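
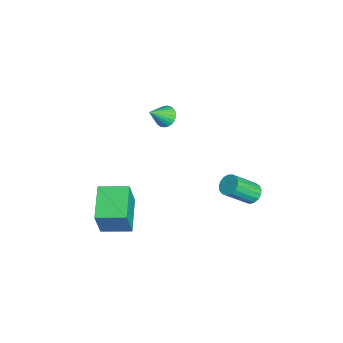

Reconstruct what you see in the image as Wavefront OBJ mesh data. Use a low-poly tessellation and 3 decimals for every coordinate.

v -0.223 -0.526 -0.521
v 0.288 -0.429 -0.73
v 0.243 -1.254 0.281
v 0.273 -0.272 -0.579
v 0.183 -0.153 -0.419
v 0.031 -0.092 -0.275
v -0.16 -0.096 -0.168
v -0.36 -0.166 -0.115
v -0.539 -0.29 -0.124
v -0.67 -0.45 -0.194
v -0.733 -0.622 -0.313
v -0.719 -0.779 -0.464
v -0.628 -0.898 -0.624
v -0.476 -0.96 -0.768
v -0.285 -0.955 -0.875
v -0.085 -0.886 -0.928
v 0.094 -0.761 -0.919
v 0.225 -0.601 -0.849
v 2.882 2.945 -3.137
v 3.327 2.823 -3.397
v 3.664 1.772 -2.322
v 3.218 1.895 -2.063
v 3.398 3.007 -3.238
v 3.735 1.957 -2.164
v 3.351 3.178 -3.057
v 3.688 2.127 -1.982
v 3.196 3.295 -2.893
v 3.533 2.245 -1.819
v 2.969 3.333 -2.786
v 3.306 2.282 -1.712
v 2.723 3.281 -2.759
v 3.059 2.23 -1.685
v 2.512 3.153 -2.819
v 2.849 2.102 -1.744
v 2.386 2.977 -2.951
v 2.723 1.926 -1.877
v 2.374 2.794 -3.127
v 2.711 1.743 -2.052
v 2.478 2.645 -3.304
v 2.815 1.595 -2.23
v 2.674 2.566 -3.444
v 3.011 1.515 -2.369
v 2.918 2.573 -3.513
v 3.255 1.522 -2.438
v 3.154 2.666 -3.496
v 3.491 1.615 -2.421
v 2.552 -3.357 -3.516
v 3.01 -3.591 -2.012
v 2.763 -2.031 -3.374
v 3.221 -2.266 -1.87
v 4.139 -3.554 -4.03
v 4.597 -3.789 -2.526
v 4.35 -2.229 -3.888
v 4.808 -2.463 -2.384
f 2 1 4
f 2 4 3
f 4 1 5
f 4 5 3
f 5 1 6
f 5 6 3
f 6 1 7
f 6 7 3
f 7 1 8
f 7 8 3
f 8 1 9
f 8 9 3
f 9 1 10
f 9 10 3
f 10 1 11
f 10 11 3
f 11 1 12
f 11 12 3
f 12 1 13
f 12 13 3
f 13 1 14
f 13 14 3
f 14 1 15
f 14 15 3
f 15 1 16
f 15 16 3
f 16 1 17
f 16 17 3
f 17 1 18
f 17 18 3
f 18 1 2
f 18 2 3
f 20 19 23
f 20 23 21
f 21 23 24
f 21 24 22
f 23 19 25
f 23 25 24
f 24 25 26
f 24 26 22
f 25 19 27
f 25 27 26
f 26 27 28
f 26 28 22
f 27 19 29
f 27 29 28
f 28 29 30
f 28 30 22
f 29 19 31
f 29 31 30
f 30 31 32
f 30 32 22
f 31 19 33
f 31 33 32
f 32 33 34
f 32 34 22
f 33 19 35
f 33 35 34
f 34 35 36
f 34 36 22
f 35 19 37
f 35 37 36
f 36 37 38
f 36 38 22
f 37 19 39
f 37 39 38
f 38 39 40
f 38 40 22
f 39 19 41
f 39 41 40
f 40 41 42
f 40 42 22
f 41 19 43
f 41 43 42
f 42 43 44
f 42 44 22
f 43 19 45
f 43 45 44
f 44 45 46
f 44 46 22
f 45 19 20
f 45 20 46
f 46 20 21
f 46 21 22
f 48 50 47
f 51 48 47
f 47 50 49
f 49 51 47
f 48 54 50
f 52 48 51
f 52 54 48
f 50 54 49
f 53 51 49
f 49 54 53
f 53 52 51
f 54 52 53



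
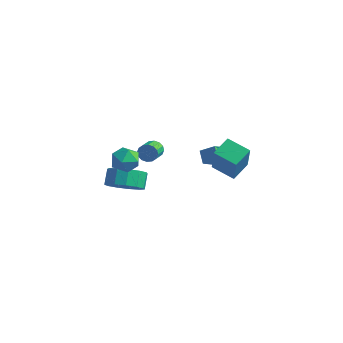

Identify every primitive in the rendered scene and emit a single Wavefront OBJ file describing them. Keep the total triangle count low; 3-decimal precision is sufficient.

v 1.919 0.704 0.294
v 2.78 -0.131 2.127
v 1.872 1.814 0.822
v 2.733 0.979 2.655
v 3.187 0.981 -0.175
v 4.048 0.146 1.658
v 3.14 2.091 0.353
v 4.001 1.256 2.186
v -3.209 1.74 -1.056
v -3.013 1.991 -0.56
v -2.575 1.072 -0.267
v -2.771 0.82 -0.764
v -3.29 1.882 -0.49
v -2.851 0.962 -0.197
v -3.544 1.735 -0.571
v -3.106 0.815 -0.278
v -3.709 1.589 -0.782
v -3.271 0.669 -0.49
v -3.74 1.483 -1.067
v -3.302 0.564 -0.775
v -3.629 1.446 -1.349
v -3.191 0.527 -1.057
v -3.405 1.488 -1.553
v -2.967 0.569 -1.26
v -3.129 1.598 -1.623
v -2.69 0.678 -1.33
v -2.874 1.745 -1.542
v -2.436 0.825 -1.249
v -2.709 1.891 -1.33
v -2.271 0.971 -1.038
v -2.678 1.996 -1.045
v -2.24 1.077 -0.753
v -2.789 2.033 -0.763
v -2.351 1.114 -0.471
v 0.351 1.504 0.467
v 1.134 1.79 1.019
v 0.385 2.753 -0.229
v 1.169 3.039 0.322
v 0.891 1.161 -0.122
v 1.675 1.447 0.429
v 0.926 2.41 -0.819
v 1.709 2.696 -0.267
v -3.312 -0.397 -3.078
v -2.601 0.398 -3.347
v -2.957 0.992 -2.531
v -3.668 0.197 -2.262
v -3.122 0.516 -3.661
v -3.478 1.111 -2.845
v -3.703 0.344 -3.79
v -4.06 0.939 -2.974
v -4.16 -0.063 -3.692
v -4.517 0.532 -2.877
v -4.348 -0.576 -3.4
v -4.704 0.018 -2.585
v -4.207 -1.033 -3.005
v -4.563 -0.438 -2.19
v -3.781 -1.287 -2.634
v -4.138 -0.693 -1.818
v -3.207 -1.26 -2.403
v -3.563 -0.665 -1.588
v -2.666 -0.958 -2.386
v -3.022 -0.363 -1.571
v -2.33 -0.478 -2.589
v -2.686 0.116 -1.774
v -2.305 0.027 -2.947
v -2.662 0.622 -2.132
v -2.614 -0.757 -0.251
v -1.964 -0.688 0.358
v -2.436 -2.192 -0.278
v -1.786 -2.123 0.331
v -2.633 -1.954 0.561
v -2.743 -1.067 0.577
v -1.657 -1.813 -0.497
v -1.767 -0.926 -0.481
v -1.372 -1.341 0.206
v -1.976 -1.427 0.86
v -2.424 -1.453 -0.78
v -3.028 -1.539 -0.126
f 2 4 1
f 5 2 1
f 1 4 3
f 3 5 1
f 2 8 4
f 6 2 5
f 6 8 2
f 4 8 3
f 7 5 3
f 3 8 7
f 7 6 5
f 8 6 7
f 10 9 13
f 10 13 11
f 11 13 14
f 11 14 12
f 13 9 15
f 13 15 14
f 14 15 16
f 14 16 12
f 15 9 17
f 15 17 16
f 16 17 18
f 16 18 12
f 17 9 19
f 17 19 18
f 18 19 20
f 18 20 12
f 19 9 21
f 19 21 20
f 20 21 22
f 20 22 12
f 21 9 23
f 21 23 22
f 22 23 24
f 22 24 12
f 23 9 25
f 23 25 24
f 24 25 26
f 24 26 12
f 25 9 27
f 25 27 26
f 26 27 28
f 26 28 12
f 27 9 29
f 27 29 28
f 28 29 30
f 28 30 12
f 29 9 31
f 29 31 30
f 30 31 32
f 30 32 12
f 31 9 33
f 31 33 32
f 32 33 34
f 32 34 12
f 33 9 10
f 33 10 34
f 34 10 11
f 34 11 12
f 36 38 35
f 39 36 35
f 35 38 37
f 37 39 35
f 36 42 38
f 40 36 39
f 40 42 36
f 38 42 37
f 41 39 37
f 37 42 41
f 41 40 39
f 42 40 41
f 44 43 47
f 44 47 45
f 45 47 48
f 45 48 46
f 47 43 49
f 47 49 48
f 48 49 50
f 48 50 46
f 49 43 51
f 49 51 50
f 50 51 52
f 50 52 46
f 51 43 53
f 51 53 52
f 52 53 54
f 52 54 46
f 53 43 55
f 53 55 54
f 54 55 56
f 54 56 46
f 55 43 57
f 55 57 56
f 56 57 58
f 56 58 46
f 57 43 59
f 57 59 58
f 58 59 60
f 58 60 46
f 59 43 61
f 59 61 60
f 60 61 62
f 60 62 46
f 61 43 63
f 61 63 62
f 62 63 64
f 62 64 46
f 63 43 65
f 63 65 64
f 64 65 66
f 64 66 46
f 65 43 44
f 65 44 66
f 66 44 45
f 66 45 46
f 67 78 72
f 67 72 68
f 67 68 74
f 67 74 77
f 67 77 78
f 68 72 76
f 72 78 71
f 78 77 69
f 77 74 73
f 74 68 75
f 70 76 71
f 70 71 69
f 70 69 73
f 70 73 75
f 70 75 76
f 71 76 72
f 69 71 78
f 73 69 77
f 75 73 74
f 76 75 68



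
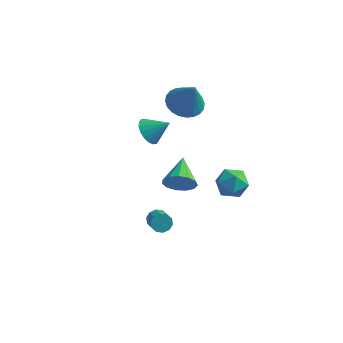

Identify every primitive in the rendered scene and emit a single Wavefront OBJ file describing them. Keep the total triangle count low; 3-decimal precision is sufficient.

v 1.729 -2.404 -2.159
v 2.106 -2.002 -2.016
v 2.648 -2.693 -1.498
v 2.271 -3.096 -1.641
v 1.857 -2.01 -1.767
v 2.399 -2.702 -1.25
v 1.559 -2.17 -1.668
v 2.101 -2.861 -1.15
v 1.326 -2.419 -1.756
v 1.868 -3.11 -1.238
v 1.247 -2.662 -1.998
v 1.789 -3.354 -1.48
v 1.352 -2.807 -2.302
v 1.894 -3.498 -1.784
v 1.601 -2.798 -2.55
v 2.143 -3.49 -2.033
v 1.899 -2.639 -2.65
v 2.441 -3.33 -2.132
v 2.132 -2.39 -2.562
v 2.674 -3.081 -2.044
v 2.211 -2.146 -2.32
v 2.753 -2.838 -1.802
v 3.193 3.897 -3.524
v 3.948 3.758 -2.884
v 3.272 2.342 -3.956
v 4.027 2.203 -3.316
v 3.107 2.381 -2.971
v 3.057 3.342 -2.705
v 4.163 2.758 -4.135
v 4.113 3.719 -3.869
v 4.547 3.054 -3.262
v 3.894 2.821 -2.543
v 3.326 3.279 -4.297
v 2.673 3.046 -3.578
v 0.934 3.027 2.416
v 1.682 2.416 2.003
v 1.626 2.693 4.164
v 1.866 2.782 2
v 1.909 3.185 2.06
v 1.803 3.564 2.174
v 1.565 3.861 2.325
v 1.231 4.031 2.49
v 0.852 4.049 2.644
v 0.485 3.911 2.762
v 0.186 3.638 2.829
v 0.001 3.272 2.832
v -0.041 2.869 2.772
v 0.064 2.49 2.657
v 0.302 2.193 2.506
v 0.637 2.023 2.342
v 1.016 2.005 2.188
v 1.383 2.144 2.069
v -0.578 1.827 0.47
v -0.065 1.894 -0.204
v 0.458 2.153 1.29
v -0.204 2.244 -0.169
v -0.417 2.512 -0.006
v -0.661 2.644 0.25
v -0.889 2.613 0.551
v -1.056 2.428 0.835
v -1.127 2.123 1.047
v -1.09 1.759 1.145
v -0.952 1.409 1.109
v -0.739 1.142 0.947
v -0.494 1.01 0.69
v -0.266 1.04 0.39
v -0.1 1.226 0.106
v -0.028 1.531 -0.106
v 3.455 -3.625 2.554
v 3.95 -3.71 3.265
v 2.985 -2.095 3.066
v 4.235 -3.508 2.922
v 4.273 -3.342 2.462
v 4.051 -3.267 2.031
v 3.64 -3.305 1.767
v 3.17 -3.444 1.752
v 2.791 -3.641 1.993
v 2.623 -3.833 2.411
v 2.719 -3.959 2.875
v 3.049 -3.978 3.237
v 3.507 -3.886 3.383
f 2 1 5
f 2 5 3
f 3 5 6
f 3 6 4
f 5 1 7
f 5 7 6
f 6 7 8
f 6 8 4
f 7 1 9
f 7 9 8
f 8 9 10
f 8 10 4
f 9 1 11
f 9 11 10
f 10 11 12
f 10 12 4
f 11 1 13
f 11 13 12
f 12 13 14
f 12 14 4
f 13 1 15
f 13 15 14
f 14 15 16
f 14 16 4
f 15 1 17
f 15 17 16
f 16 17 18
f 16 18 4
f 17 1 19
f 17 19 18
f 18 19 20
f 18 20 4
f 19 1 21
f 19 21 20
f 20 21 22
f 20 22 4
f 21 1 2
f 21 2 22
f 22 2 3
f 22 3 4
f 23 34 28
f 23 28 24
f 23 24 30
f 23 30 33
f 23 33 34
f 24 28 32
f 28 34 27
f 34 33 25
f 33 30 29
f 30 24 31
f 26 32 27
f 26 27 25
f 26 25 29
f 26 29 31
f 26 31 32
f 27 32 28
f 25 27 34
f 29 25 33
f 31 29 30
f 32 31 24
f 36 35 38
f 36 38 37
f 38 35 39
f 38 39 37
f 39 35 40
f 39 40 37
f 40 35 41
f 40 41 37
f 41 35 42
f 41 42 37
f 42 35 43
f 42 43 37
f 43 35 44
f 43 44 37
f 44 35 45
f 44 45 37
f 45 35 46
f 45 46 37
f 46 35 47
f 46 47 37
f 47 35 48
f 47 48 37
f 48 35 49
f 48 49 37
f 49 35 50
f 49 50 37
f 50 35 51
f 50 51 37
f 51 35 52
f 51 52 37
f 52 35 36
f 52 36 37
f 54 53 56
f 54 56 55
f 56 53 57
f 56 57 55
f 57 53 58
f 57 58 55
f 58 53 59
f 58 59 55
f 59 53 60
f 59 60 55
f 60 53 61
f 60 61 55
f 61 53 62
f 61 62 55
f 62 53 63
f 62 63 55
f 63 53 64
f 63 64 55
f 64 53 65
f 64 65 55
f 65 53 66
f 65 66 55
f 66 53 67
f 66 67 55
f 67 53 68
f 67 68 55
f 68 53 54
f 68 54 55
f 70 69 72
f 70 72 71
f 72 69 73
f 72 73 71
f 73 69 74
f 73 74 71
f 74 69 75
f 74 75 71
f 75 69 76
f 75 76 71
f 76 69 77
f 76 77 71
f 77 69 78
f 77 78 71
f 78 69 79
f 78 79 71
f 79 69 80
f 79 80 71
f 80 69 81
f 80 81 71
f 81 69 70
f 81 70 71



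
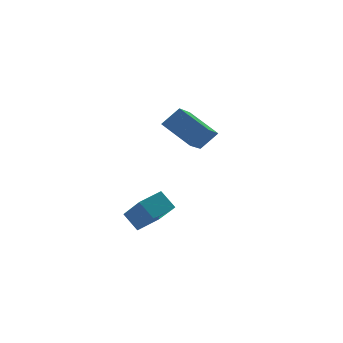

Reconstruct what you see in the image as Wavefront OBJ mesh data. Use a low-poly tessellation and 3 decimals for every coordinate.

v -2.349 -4.343 2.681
v -1.601 -4.415 3.385
v -2.96 -3.145 3.452
v -2.212 -3.218 4.157
v -1.188 -3.042 1.583
v -0.44 -3.115 2.288
v -1.799 -1.845 2.355
v -1.051 -1.917 3.059
v -3.798 -4.073 -1.105
v -4.065 -3.403 -0.471
v -3.916 -2.927 -2.368
v -4.184 -2.257 -1.735
v -2.696 -3.783 -0.945
v -2.964 -3.113 -0.312
v -2.815 -2.637 -2.209
v -3.082 -1.967 -1.575
f 2 4 1
f 5 2 1
f 1 4 3
f 3 5 1
f 2 8 4
f 6 2 5
f 6 8 2
f 4 8 3
f 7 5 3
f 3 8 7
f 7 6 5
f 8 6 7
f 10 12 9
f 13 10 9
f 9 12 11
f 11 13 9
f 10 16 12
f 14 10 13
f 14 16 10
f 12 16 11
f 15 13 11
f 11 16 15
f 15 14 13
f 16 14 15



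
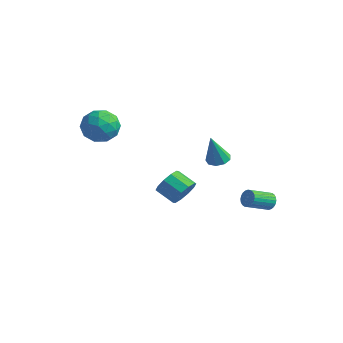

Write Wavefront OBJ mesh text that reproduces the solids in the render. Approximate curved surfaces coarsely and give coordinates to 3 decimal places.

v 3.626 4.123 -2.842
v 3.855 3.849 -3.287
v 3.503 2.543 -2.662
v 3.274 2.817 -2.218
v 4.03 3.866 -3.152
v 3.678 2.56 -2.527
v 4.144 3.923 -2.969
v 3.792 2.617 -2.344
v 4.18 4.01 -2.768
v 3.828 2.704 -2.143
v 4.131 4.114 -2.577
v 3.779 2.808 -1.952
v 4.005 4.22 -2.427
v 3.653 2.914 -1.803
v 3.821 4.31 -2.341
v 3.469 3.004 -1.716
v 3.608 4.373 -2.33
v 3.256 3.067 -1.706
v 3.397 4.397 -2.398
v 3.045 3.091 -1.773
v 3.222 4.38 -2.533
v 2.87 3.074 -1.908
v 3.108 4.323 -2.716
v 2.756 3.017 -2.091
v 3.072 4.236 -2.917
v 2.72 2.93 -2.292
v 3.121 4.132 -3.108
v 2.769 2.826 -2.483
v 3.247 4.026 -3.257
v 2.895 2.72 -2.633
v 3.431 3.936 -3.344
v 3.079 2.63 -2.719
v 3.644 3.873 -3.354
v 3.292 2.567 -2.73
v -4.219 -0.528 1.661
v -3.094 -0.379 1.706
v -4.046 -2.101 2.594
v -2.921 -1.952 2.639
v -3.609 -1.268 3.229
v -3.715 -0.295 2.652
v -3.425 -2.185 1.648
v -3.531 -1.212 1.071
v -2.603 -1.403 1.697
v -2.717 -0.836 2.674
v -4.423 -1.644 1.626
v -4.537 -1.077 2.603
v -3.671 -0.315 1.602
v -3.469 -2.165 2.698
v -3.873 -1.763 3.045
v -3.212 -1.675 3.071
v -4.037 -0.266 2.158
v -3.375 -0.178 2.184
v -3.678 -0.701 3.079
v -3.765 -2.302 2.116
v -3.103 -2.214 2.142
v -3.928 -0.805 1.229
v -3.267 -0.717 1.255
v -3.462 -1.779 1.221
v -2.722 -0.829 1.623
v -2.62 -1.754 2.171
v -2.916 -1.891 1.589
v -2.979 -1.319 1.25
v -2.789 -0.496 2.197
v -2.687 -1.421 2.745
v -3.091 -1.019 3.092
v -3.154 -0.447 2.754
v -2.5 -1.098 2.192
v -4.453 -1.059 1.555
v -4.351 -1.984 2.103
v -3.986 -2.033 1.546
v -4.049 -1.461 1.208
v -4.52 -0.726 2.129
v -4.418 -1.651 2.677
v -4.161 -1.161 3.05
v -4.224 -0.589 2.711
v -4.64 -1.382 2.108
v 3.395 0.443 1.755
v 3.742 -0.09 1.582
v 3.385 -0.123 3.485
v 4.022 0.246 1.694
v 4.007 0.675 1.834
v 3.706 0.995 1.938
v 3.259 1.057 1.956
v 2.876 0.832 1.88
v 2.735 0.424 1.746
v 2.903 0.026 1.616
v 3.301 -0.178 1.551
v -1.391 2.874 -3.792
v -0.923 2.685 -3.023
v -2.04 2.457 -2.399
v -2.509 2.646 -3.168
v -1.039 3.242 -3.026
v -2.156 3.014 -2.402
v -1.289 3.658 -3.322
v -2.406 3.43 -2.698
v -1.578 3.775 -3.798
v -2.695 3.547 -3.173
v -1.796 3.547 -4.271
v -2.913 3.319 -3.647
v -1.86 3.063 -4.561
v -2.977 2.835 -3.937
v -1.744 2.506 -4.558
v -2.861 2.278 -3.934
v -1.494 2.09 -4.262
v -2.611 1.862 -3.638
v -1.205 1.973 -3.787
v -2.322 1.745 -3.162
v -0.987 2.201 -3.313
v -2.104 1.973 -2.689
f 2 1 5
f 2 5 3
f 3 5 6
f 3 6 4
f 5 1 7
f 5 7 6
f 6 7 8
f 6 8 4
f 7 1 9
f 7 9 8
f 8 9 10
f 8 10 4
f 9 1 11
f 9 11 10
f 10 11 12
f 10 12 4
f 11 1 13
f 11 13 12
f 12 13 14
f 12 14 4
f 13 1 15
f 13 15 14
f 14 15 16
f 14 16 4
f 15 1 17
f 15 17 16
f 16 17 18
f 16 18 4
f 17 1 19
f 17 19 18
f 18 19 20
f 18 20 4
f 19 1 21
f 19 21 20
f 20 21 22
f 20 22 4
f 21 1 23
f 21 23 22
f 22 23 24
f 22 24 4
f 23 1 25
f 23 25 24
f 24 25 26
f 24 26 4
f 25 1 27
f 25 27 26
f 26 27 28
f 26 28 4
f 27 1 29
f 27 29 28
f 28 29 30
f 28 30 4
f 29 1 31
f 29 31 30
f 30 31 32
f 30 32 4
f 31 1 33
f 31 33 32
f 32 33 34
f 32 34 4
f 33 1 2
f 33 2 34
f 34 2 3
f 34 3 4
f 35 72 51
f 72 46 75
f 51 75 40
f 72 75 51
f 35 51 47
f 51 40 52
f 47 52 36
f 51 52 47
f 35 47 56
f 47 36 57
f 56 57 42
f 47 57 56
f 35 56 68
f 56 42 71
f 68 71 45
f 56 71 68
f 35 68 72
f 68 45 76
f 72 76 46
f 68 76 72
f 36 52 63
f 52 40 66
f 63 66 44
f 52 66 63
f 40 75 53
f 75 46 74
f 53 74 39
f 75 74 53
f 46 76 73
f 76 45 69
f 73 69 37
f 76 69 73
f 45 71 70
f 71 42 58
f 70 58 41
f 71 58 70
f 42 57 62
f 57 36 59
f 62 59 43
f 57 59 62
f 38 64 50
f 64 44 65
f 50 65 39
f 64 65 50
f 38 50 48
f 50 39 49
f 48 49 37
f 50 49 48
f 38 48 55
f 48 37 54
f 55 54 41
f 48 54 55
f 38 55 60
f 55 41 61
f 60 61 43
f 55 61 60
f 38 60 64
f 60 43 67
f 64 67 44
f 60 67 64
f 39 65 53
f 65 44 66
f 53 66 40
f 65 66 53
f 37 49 73
f 49 39 74
f 73 74 46
f 49 74 73
f 41 54 70
f 54 37 69
f 70 69 45
f 54 69 70
f 43 61 62
f 61 41 58
f 62 58 42
f 61 58 62
f 44 67 63
f 67 43 59
f 63 59 36
f 67 59 63
f 78 77 80
f 78 80 79
f 80 77 81
f 80 81 79
f 81 77 82
f 81 82 79
f 82 77 83
f 82 83 79
f 83 77 84
f 83 84 79
f 84 77 85
f 84 85 79
f 85 77 86
f 85 86 79
f 86 77 87
f 86 87 79
f 87 77 78
f 87 78 79
f 89 88 92
f 89 92 90
f 90 92 93
f 90 93 91
f 92 88 94
f 92 94 93
f 93 94 95
f 93 95 91
f 94 88 96
f 94 96 95
f 95 96 97
f 95 97 91
f 96 88 98
f 96 98 97
f 97 98 99
f 97 99 91
f 98 88 100
f 98 100 99
f 99 100 101
f 99 101 91
f 100 88 102
f 100 102 101
f 101 102 103
f 101 103 91
f 102 88 104
f 102 104 103
f 103 104 105
f 103 105 91
f 104 88 106
f 104 106 105
f 105 106 107
f 105 107 91
f 106 88 108
f 106 108 107
f 107 108 109
f 107 109 91
f 108 88 89
f 108 89 109
f 109 89 90
f 109 90 91



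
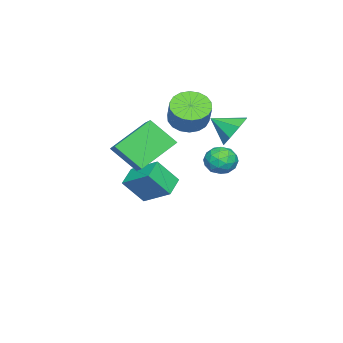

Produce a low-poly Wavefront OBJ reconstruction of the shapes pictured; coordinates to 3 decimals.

v 2.682 -3.359 1.508
v 1.205 -2.345 2.696
v 2.584 -2.122 0.331
v 1.108 -1.108 1.52
v 3.812 -2.572 2.24
v 2.336 -1.558 3.429
v 3.715 -1.335 1.064
v 2.238 -0.321 2.252
v 1.606 2.295 1.34
v 2.368 2.05 1.461
v 1.232 1.05 1.179
v 1.994 0.805 1.3
v 1.567 1.117 1.913
v 1.798 1.887 2.012
v 1.802 1.213 0.628
v 2.033 1.983 0.727
v 2.489 1.381 1.021
v 2.344 1.322 1.815
v 1.256 1.778 0.825
v 1.111 1.719 1.619
v 2.02 2.282 1.415
v 1.58 0.818 1.225
v 1.329 1.002 1.585
v 1.777 0.858 1.656
v 1.685 2.186 1.739
v 2.133 2.042 1.81
v 1.662 1.494 2.075
v 1.467 1.058 0.83
v 1.915 0.914 0.901
v 1.823 2.242 0.984
v 2.271 2.098 1.055
v 1.938 1.606 0.565
v 2.539 1.745 1.227
v 2.319 1.013 1.132
v 2.206 1.253 0.737
v 2.342 1.705 0.796
v 2.454 1.71 1.694
v 2.234 0.978 1.599
v 1.983 1.162 1.959
v 2.119 1.614 2.018
v 2.525 1.317 1.435
v 1.366 2.122 1.041
v 1.146 1.39 0.946
v 1.481 1.486 0.622
v 1.617 1.938 0.681
v 1.281 2.087 1.508
v 1.061 1.355 1.413
v 1.258 1.395 1.844
v 1.394 1.847 1.903
v 1.075 1.783 1.205
v -2.296 -4.075 -4.135
v -3.427 -4.131 -3.68
v -2.01 -2.565 -3.237
v -3.14 -2.62 -2.783
v -1.74 -4.94 -2.857
v -2.87 -4.995 -2.403
v -1.453 -3.429 -1.96
v -2.584 -3.485 -1.505
v 0.187 1.561 2.452
v 0.824 2.012 3.045
v 0.353 0.439 3.128
v 0.118 2.058 3.294
v -0.547 1.812 3.05
v -0.783 1.42 2.456
v -0.449 1.11 1.859
v 0.257 1.065 1.61
v 0.922 1.31 1.855
v 1.157 1.702 2.449
v -2.87 -2.031 1.501
v -2.252 -2.796 1.39
v -1.472 -2.334 2.547
v -2.09 -1.569 2.659
v -2.067 -2.483 1.14
v -1.287 -2.022 2.298
v -2.041 -2.081 0.963
v -1.261 -1.619 2.12
v -2.179 -1.669 0.891
v -1.399 -1.207 2.049
v -2.454 -1.328 0.941
v -1.675 -0.867 2.099
v -2.812 -1.127 1.102
v -2.032 -0.665 2.259
v -3.181 -1.105 1.342
v -2.401 -0.643 2.499
v -3.488 -1.266 1.613
v -2.708 -0.804 2.77
v -3.673 -1.578 1.862
v -2.893 -1.117 3.02
v -3.699 -1.981 2.04
v -2.919 -1.519 3.197
v -3.561 -2.393 2.111
v -2.781 -1.931 3.269
v -3.285 -2.733 2.061
v -2.506 -2.272 3.219
v -2.928 -2.935 1.901
v -2.148 -2.473 3.058
v -2.559 -2.957 1.661
v -1.779 -2.495 2.818
f 2 4 1
f 5 2 1
f 1 4 3
f 3 5 1
f 2 8 4
f 6 2 5
f 6 8 2
f 4 8 3
f 7 5 3
f 3 8 7
f 7 6 5
f 8 6 7
f 9 46 25
f 46 20 49
f 25 49 14
f 46 49 25
f 9 25 21
f 25 14 26
f 21 26 10
f 25 26 21
f 9 21 30
f 21 10 31
f 30 31 16
f 21 31 30
f 9 30 42
f 30 16 45
f 42 45 19
f 30 45 42
f 9 42 46
f 42 19 50
f 46 50 20
f 42 50 46
f 10 26 37
f 26 14 40
f 37 40 18
f 26 40 37
f 14 49 27
f 49 20 48
f 27 48 13
f 49 48 27
f 20 50 47
f 50 19 43
f 47 43 11
f 50 43 47
f 19 45 44
f 45 16 32
f 44 32 15
f 45 32 44
f 16 31 36
f 31 10 33
f 36 33 17
f 31 33 36
f 12 38 24
f 38 18 39
f 24 39 13
f 38 39 24
f 12 24 22
f 24 13 23
f 22 23 11
f 24 23 22
f 12 22 29
f 22 11 28
f 29 28 15
f 22 28 29
f 12 29 34
f 29 15 35
f 34 35 17
f 29 35 34
f 12 34 38
f 34 17 41
f 38 41 18
f 34 41 38
f 13 39 27
f 39 18 40
f 27 40 14
f 39 40 27
f 11 23 47
f 23 13 48
f 47 48 20
f 23 48 47
f 15 28 44
f 28 11 43
f 44 43 19
f 28 43 44
f 17 35 36
f 35 15 32
f 36 32 16
f 35 32 36
f 18 41 37
f 41 17 33
f 37 33 10
f 41 33 37
f 52 54 51
f 55 52 51
f 51 54 53
f 53 55 51
f 52 58 54
f 56 52 55
f 56 58 52
f 54 58 53
f 57 55 53
f 53 58 57
f 57 56 55
f 58 56 57
f 60 59 62
f 60 62 61
f 62 59 63
f 62 63 61
f 63 59 64
f 63 64 61
f 64 59 65
f 64 65 61
f 65 59 66
f 65 66 61
f 66 59 67
f 66 67 61
f 67 59 68
f 67 68 61
f 68 59 60
f 68 60 61
f 70 69 73
f 70 73 71
f 71 73 74
f 71 74 72
f 73 69 75
f 73 75 74
f 74 75 76
f 74 76 72
f 75 69 77
f 75 77 76
f 76 77 78
f 76 78 72
f 77 69 79
f 77 79 78
f 78 79 80
f 78 80 72
f 79 69 81
f 79 81 80
f 80 81 82
f 80 82 72
f 81 69 83
f 81 83 82
f 82 83 84
f 82 84 72
f 83 69 85
f 83 85 84
f 84 85 86
f 84 86 72
f 85 69 87
f 85 87 86
f 86 87 88
f 86 88 72
f 87 69 89
f 87 89 88
f 88 89 90
f 88 90 72
f 89 69 91
f 89 91 90
f 90 91 92
f 90 92 72
f 91 69 93
f 91 93 92
f 92 93 94
f 92 94 72
f 93 69 95
f 93 95 94
f 94 95 96
f 94 96 72
f 95 69 97
f 95 97 96
f 96 97 98
f 96 98 72
f 97 69 70
f 97 70 98
f 98 70 71
f 98 71 72



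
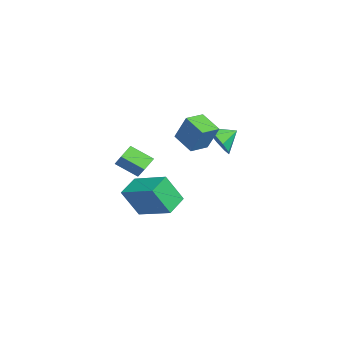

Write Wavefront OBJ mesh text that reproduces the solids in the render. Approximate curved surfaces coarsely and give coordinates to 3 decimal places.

v 1.954 -1.194 3.182
v 2.327 -0.626 4.608
v 1.169 -0.43 3.083
v 1.542 0.138 4.509
v 2.818 -0.378 2.631
v 3.191 0.19 4.057
v 2.033 0.386 2.532
v 2.406 0.954 3.958
v 1.093 -2.57 0.691
v 0.825 -3.711 1.401
v 2.068 -2.178 1.69
v 1.8 -3.319 2.4
v 1.7 -2.981 0.26
v 1.432 -4.122 0.97
v 2.675 -2.589 1.259
v 2.407 -3.73 1.969
v 0.898 0.841 2.426
v 1.573 0.714 3.152
v 0.502 1.759 2.954
v 1.832 1.11 2.658
v 1.654 1.381 2.056
v 1.122 1.399 1.626
v 0.485 1.156 1.571
v 0.041 0.767 1.915
v -0.002 0.412 2.498
v 0.375 0.258 3.048
v 0.998 0.377 3.306
v -1.579 -2.513 -3.155
v -1.445 -3.394 -1.545
v -0.397 -0.866 -2.353
v -0.263 -1.747 -0.743
v -0.457 -3.113 -3.577
v -0.323 -3.994 -1.967
v 0.725 -1.466 -2.775
v 0.859 -2.347 -1.165
f 2 4 1
f 5 2 1
f 1 4 3
f 3 5 1
f 2 8 4
f 6 2 5
f 6 8 2
f 4 8 3
f 7 5 3
f 3 8 7
f 7 6 5
f 8 6 7
f 10 12 9
f 13 10 9
f 9 12 11
f 11 13 9
f 10 16 12
f 14 10 13
f 14 16 10
f 12 16 11
f 15 13 11
f 11 16 15
f 15 14 13
f 16 14 15
f 18 17 20
f 18 20 19
f 20 17 21
f 20 21 19
f 21 17 22
f 21 22 19
f 22 17 23
f 22 23 19
f 23 17 24
f 23 24 19
f 24 17 25
f 24 25 19
f 25 17 26
f 25 26 19
f 26 17 27
f 26 27 19
f 27 17 18
f 27 18 19
f 29 31 28
f 32 29 28
f 28 31 30
f 30 32 28
f 29 35 31
f 33 29 32
f 33 35 29
f 31 35 30
f 34 32 30
f 30 35 34
f 34 33 32
f 35 33 34



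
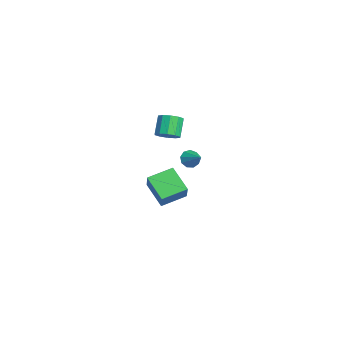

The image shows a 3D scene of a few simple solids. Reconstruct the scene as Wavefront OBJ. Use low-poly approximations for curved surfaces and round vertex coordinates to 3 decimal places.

v -3.047 1.135 -3.234
v -2.753 0.635 -3.341
v -2.093 1.565 -2.626
v -2.685 0.901 -3.637
v -2.786 1.277 -3.744
v -3.009 1.586 -3.612
v -3.25 1.685 -3.303
v -3.396 1.526 -2.962
v -3.378 1.184 -2.748
v -3.206 0.82 -2.761
v -2.959 0.603 -2.995
v -1.942 -0.207 -0.815
v -1.406 -0.285 -0.388
v -2.121 -0.011 0.562
v -2.658 0.067 0.135
v -1.416 0.122 -0.513
v -2.132 0.396 0.436
v -1.627 0.404 -0.754
v -2.343 0.678 0.196
v -1.959 0.452 -1.018
v -2.674 0.726 -0.068
v -2.284 0.249 -1.204
v -3 0.523 -0.254
v -2.479 -0.129 -1.242
v -3.194 0.145 -0.292
v -2.468 -0.536 -1.116
v -3.184 -0.262 -0.167
v -2.257 -0.818 -0.876
v -2.973 -0.544 0.074
v -1.926 -0.866 -0.612
v -2.641 -0.592 0.338
v -1.6 -0.663 -0.426
v -2.316 -0.389 0.524
v 2.985 -1.892 -1.474
v 3.884 -1.977 -0.457
v 2.654 -0.603 -1.074
v 3.553 -0.688 -0.057
v 4.067 -1.332 -2.383
v 4.966 -1.417 -1.366
v 3.736 -0.043 -1.983
v 4.635 -0.128 -0.966
f 2 1 4
f 2 4 3
f 4 1 5
f 4 5 3
f 5 1 6
f 5 6 3
f 6 1 7
f 6 7 3
f 7 1 8
f 7 8 3
f 8 1 9
f 8 9 3
f 9 1 10
f 9 10 3
f 10 1 11
f 10 11 3
f 11 1 2
f 11 2 3
f 13 12 16
f 13 16 14
f 14 16 17
f 14 17 15
f 16 12 18
f 16 18 17
f 17 18 19
f 17 19 15
f 18 12 20
f 18 20 19
f 19 20 21
f 19 21 15
f 20 12 22
f 20 22 21
f 21 22 23
f 21 23 15
f 22 12 24
f 22 24 23
f 23 24 25
f 23 25 15
f 24 12 26
f 24 26 25
f 25 26 27
f 25 27 15
f 26 12 28
f 26 28 27
f 27 28 29
f 27 29 15
f 28 12 30
f 28 30 29
f 29 30 31
f 29 31 15
f 30 12 32
f 30 32 31
f 31 32 33
f 31 33 15
f 32 12 13
f 32 13 33
f 33 13 14
f 33 14 15
f 35 37 34
f 38 35 34
f 34 37 36
f 36 38 34
f 35 41 37
f 39 35 38
f 39 41 35
f 37 41 36
f 40 38 36
f 36 41 40
f 40 39 38
f 41 39 40



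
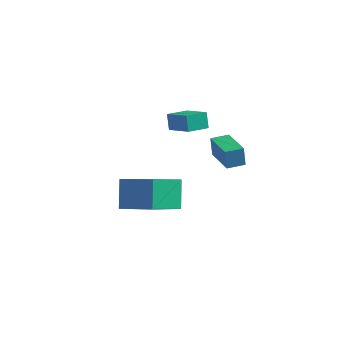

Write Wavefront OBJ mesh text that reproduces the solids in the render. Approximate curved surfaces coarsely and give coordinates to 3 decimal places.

v 1.906 -0.245 -0.577
v 1.824 -2.206 0.371
v 3.516 -0.092 -0.121
v 3.433 -2.053 0.828
v 2.347 -0.907 -1.908
v 2.264 -2.868 -0.959
v 3.956 -0.754 -1.451
v 3.874 -2.715 -0.503
v 0.63 3.085 0.554
v 0.39 3.275 1.39
v 0.966 4.164 0.405
v 0.727 4.354 1.241
v 1.913 2.746 0.999
v 1.674 2.936 1.835
v 2.25 3.825 0.85
v 2.01 4.015 1.686
v 2.973 3.062 -0.252
v 2.887 3.033 0.754
v 3.473 3.771 -0.188
v 3.387 3.742 0.818
v 4.413 2.038 -0.158
v 4.327 2.009 0.848
v 4.913 2.747 -0.094
v 4.827 2.718 0.912
f 2 4 1
f 5 2 1
f 1 4 3
f 3 5 1
f 2 8 4
f 6 2 5
f 6 8 2
f 4 8 3
f 7 5 3
f 3 8 7
f 7 6 5
f 8 6 7
f 10 12 9
f 13 10 9
f 9 12 11
f 11 13 9
f 10 16 12
f 14 10 13
f 14 16 10
f 12 16 11
f 15 13 11
f 11 16 15
f 15 14 13
f 16 14 15
f 18 20 17
f 21 18 17
f 17 20 19
f 19 21 17
f 18 24 20
f 22 18 21
f 22 24 18
f 20 24 19
f 23 21 19
f 19 24 23
f 23 22 21
f 24 22 23



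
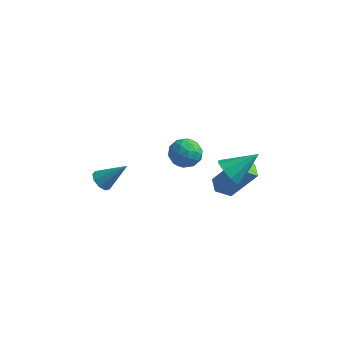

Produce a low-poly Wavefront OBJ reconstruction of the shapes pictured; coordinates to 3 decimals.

v 0.477 0.024 -0.211
v 1.12 -0.364 -0.752
v -0.6 -0.536 -1.088
v 0.043 -0.924 -1.629
v -0.093 -1.242 -0.771
v 0.573 -0.896 -0.229
v -0.053 -0.004 -1.611
v 0.613 0.342 -1.069
v 0.792 -0.381 -1.617
v 0.767 -1.146 -1.098
v -0.247 0.246 -0.742
v -0.272 -0.519 -0.223
v 0.893 -0.121 -0.405
v -0.373 -0.779 -1.435
v -0.453 -0.966 -0.931
v -0.075 -1.194 -1.249
v 0.571 -0.434 -0.097
v 0.949 -0.662 -0.415
v 0.237 -1.178 -0.426
v -0.429 -0.238 -1.425
v -0.051 -0.466 -1.743
v 0.595 0.294 -0.591
v 0.973 0.066 -0.909
v 0.283 0.278 -1.414
v 1.078 -0.359 -1.231
v 0.445 -0.688 -1.747
v 0.389 -0.147 -1.736
v 0.78 0.056 -1.418
v 1.063 -0.809 -0.926
v 0.431 -1.138 -1.442
v 0.351 -1.325 -0.937
v 0.742 -1.122 -0.619
v 0.871 -0.819 -1.435
v 0.089 0.238 -0.398
v -0.543 -0.091 -0.914
v -0.222 0.222 -1.221
v 0.169 0.425 -0.903
v 0.075 -0.212 -0.093
v -0.558 -0.541 -0.609
v -0.26 -0.956 -0.422
v 0.131 -0.753 -0.104
v -0.351 -0.081 -0.405
v 2.817 -1.002 -1.096
v 3.453 -1.096 -1.711
v 3.963 0.002 -0.064
v 3.123 -0.599 -1.828
v 2.649 -0.29 -1.602
v 2.254 -0.314 -1.14
v 2.122 -0.661 -0.657
v 2.316 -1.167 -0.379
v 2.744 -1.596 -0.437
v 3.206 -1.747 -0.803
v 3.486 -1.55 -1.306
v -3.965 -1.382 -3.925
v -3.637 -1.042 -4.4
v -2.755 -0.858 -2.715
v -3.951 -0.773 -4.203
v -4.272 -0.789 -3.876
v -4.449 -1.083 -3.572
v -4.399 -1.517 -3.433
v -4.146 -1.888 -3.525
v -3.809 -2.023 -3.804
v -3.544 -1.858 -4.14
v -3.476 -1.471 -4.375
v 1.465 0.17 -3.152
v 2.697 0.614 -1.421
v 2.142 0.687 -3.766
v 3.373 1.131 -2.036
v 1.927 -0.591 -3.284
v 3.158 -0.147 -1.554
v 2.603 -0.074 -3.899
v 3.835 0.37 -2.168
f 1 38 17
f 38 12 41
f 17 41 6
f 38 41 17
f 1 17 13
f 17 6 18
f 13 18 2
f 17 18 13
f 1 13 22
f 13 2 23
f 22 23 8
f 13 23 22
f 1 22 34
f 22 8 37
f 34 37 11
f 22 37 34
f 1 34 38
f 34 11 42
f 38 42 12
f 34 42 38
f 2 18 29
f 18 6 32
f 29 32 10
f 18 32 29
f 6 41 19
f 41 12 40
f 19 40 5
f 41 40 19
f 12 42 39
f 42 11 35
f 39 35 3
f 42 35 39
f 11 37 36
f 37 8 24
f 36 24 7
f 37 24 36
f 8 23 28
f 23 2 25
f 28 25 9
f 23 25 28
f 4 30 16
f 30 10 31
f 16 31 5
f 30 31 16
f 4 16 14
f 16 5 15
f 14 15 3
f 16 15 14
f 4 14 21
f 14 3 20
f 21 20 7
f 14 20 21
f 4 21 26
f 21 7 27
f 26 27 9
f 21 27 26
f 4 26 30
f 26 9 33
f 30 33 10
f 26 33 30
f 5 31 19
f 31 10 32
f 19 32 6
f 31 32 19
f 3 15 39
f 15 5 40
f 39 40 12
f 15 40 39
f 7 20 36
f 20 3 35
f 36 35 11
f 20 35 36
f 9 27 28
f 27 7 24
f 28 24 8
f 27 24 28
f 10 33 29
f 33 9 25
f 29 25 2
f 33 25 29
f 44 43 46
f 44 46 45
f 46 43 47
f 46 47 45
f 47 43 48
f 47 48 45
f 48 43 49
f 48 49 45
f 49 43 50
f 49 50 45
f 50 43 51
f 50 51 45
f 51 43 52
f 51 52 45
f 52 43 53
f 52 53 45
f 53 43 44
f 53 44 45
f 55 54 57
f 55 57 56
f 57 54 58
f 57 58 56
f 58 54 59
f 58 59 56
f 59 54 60
f 59 60 56
f 60 54 61
f 60 61 56
f 61 54 62
f 61 62 56
f 62 54 63
f 62 63 56
f 63 54 64
f 63 64 56
f 64 54 55
f 64 55 56
f 66 68 65
f 69 66 65
f 65 68 67
f 67 69 65
f 66 72 68
f 70 66 69
f 70 72 66
f 68 72 67
f 71 69 67
f 67 72 71
f 71 70 69
f 72 70 71



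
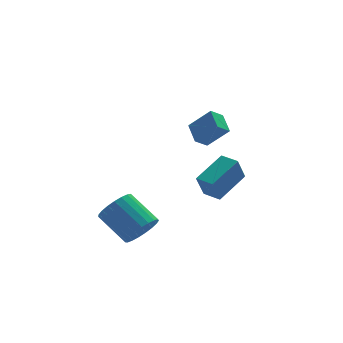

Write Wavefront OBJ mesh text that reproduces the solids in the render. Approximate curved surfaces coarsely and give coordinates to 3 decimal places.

v -1.837 -0.774 -2.285
v -1.349 -1.057 -1.508
v -2.215 0.27 -0.479
v -2.703 0.554 -1.255
v -1.106 -0.78 -1.662
v -1.972 0.548 -0.633
v -0.99 -0.501 -1.924
v -1.856 0.826 -0.894
v -1.021 -0.27 -2.247
v -1.887 1.057 -1.218
v -1.192 -0.126 -2.578
v -2.058 1.202 -1.548
v -1.475 -0.094 -2.857
v -2.341 1.234 -1.828
v -1.821 -0.179 -3.038
v -2.687 1.149 -2.009
v -2.169 -0.367 -3.088
v -3.035 0.96 -2.059
v -2.46 -0.626 -3
v -3.326 0.702 -1.97
v -2.643 -0.91 -2.788
v -3.509 0.418 -1.758
v -2.687 -1.17 -2.488
v -3.553 0.157 -1.459
v -2.584 -1.362 -2.154
v -3.45 -0.035 -1.125
v -2.352 -1.453 -1.842
v -3.218 -0.125 -0.813
v -2.03 -1.425 -1.607
v -2.896 -0.098 -0.577
v -1.676 -1.286 -1.489
v -2.542 0.042 -0.459
v 0.635 -0.608 2.915
v 0.661 0.438 3.366
v 1.259 -0.424 2.45
v 1.286 0.623 2.902
v 1.514 -1.063 3.918
v 1.541 -0.016 4.37
v 2.139 -0.878 3.454
v 2.165 0.168 3.905
v 2.41 1.174 -2.117
v 1.945 0.879 -0.873
v 1.903 2.012 -2.109
v 1.437 1.718 -0.865
v 3.923 2.082 -1.335
v 3.457 1.788 -0.091
v 3.415 2.921 -1.327
v 2.95 2.626 -0.083
f 2 1 5
f 2 5 3
f 3 5 6
f 3 6 4
f 5 1 7
f 5 7 6
f 6 7 8
f 6 8 4
f 7 1 9
f 7 9 8
f 8 9 10
f 8 10 4
f 9 1 11
f 9 11 10
f 10 11 12
f 10 12 4
f 11 1 13
f 11 13 12
f 12 13 14
f 12 14 4
f 13 1 15
f 13 15 14
f 14 15 16
f 14 16 4
f 15 1 17
f 15 17 16
f 16 17 18
f 16 18 4
f 17 1 19
f 17 19 18
f 18 19 20
f 18 20 4
f 19 1 21
f 19 21 20
f 20 21 22
f 20 22 4
f 21 1 23
f 21 23 22
f 22 23 24
f 22 24 4
f 23 1 25
f 23 25 24
f 24 25 26
f 24 26 4
f 25 1 27
f 25 27 26
f 26 27 28
f 26 28 4
f 27 1 29
f 27 29 28
f 28 29 30
f 28 30 4
f 29 1 31
f 29 31 30
f 30 31 32
f 30 32 4
f 31 1 2
f 31 2 32
f 32 2 3
f 32 3 4
f 34 36 33
f 37 34 33
f 33 36 35
f 35 37 33
f 34 40 36
f 38 34 37
f 38 40 34
f 36 40 35
f 39 37 35
f 35 40 39
f 39 38 37
f 40 38 39
f 42 44 41
f 45 42 41
f 41 44 43
f 43 45 41
f 42 48 44
f 46 42 45
f 46 48 42
f 44 48 43
f 47 45 43
f 43 48 47
f 47 46 45
f 48 46 47



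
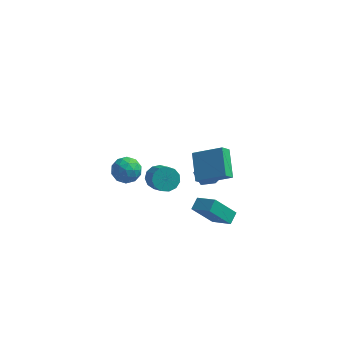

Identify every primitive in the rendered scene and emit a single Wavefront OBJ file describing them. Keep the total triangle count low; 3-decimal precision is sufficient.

v 1.678 -3.139 -1.342
v 1.908 -2.347 -0.956
v 0.432 -2.367 -2.183
v 0.662 -1.576 -1.798
v 2.938 -2.764 -2.862
v 3.168 -1.973 -2.477
v 1.692 -1.993 -3.704
v 1.922 -1.201 -3.318
v -0.359 3.074 -4.159
v 0.219 3.109 -3.052
v 0.478 3.849 -4.62
v 1.057 3.883 -3.513
v 0.283 2.197 -4.467
v 0.862 2.231 -3.36
v 1.121 2.971 -4.928
v 1.699 3.006 -3.821
v -2.53 2.611 -4.596
v -2.096 3.299 -4.144
v -1.376 1.997 -2.853
v -1.81 1.309 -3.304
v -2.57 3.254 -3.925
v -1.85 1.952 -2.634
v -3.031 3.005 -3.919
v -2.311 1.703 -2.627
v -3.333 2.631 -4.127
v -2.613 1.329 -2.836
v -3.38 2.251 -4.485
v -2.66 0.949 -3.194
v -3.157 1.985 -4.877
v -2.437 0.683 -3.586
v -2.735 1.918 -5.18
v -2.015 0.616 -3.889
v -2.248 2.071 -5.298
v -1.528 0.768 -4.007
v -1.85 2.395 -5.192
v -1.13 1.093 -3.901
v -1.668 2.788 -4.897
v -0.948 1.486 -3.606
v -1.76 3.125 -4.507
v -1.04 1.823 -3.215
v 1.016 -4.54 3.113
v 0.536 -2.895 4.144
v 1.375 -4.024 2.456
v 0.895 -2.378 3.487
v 2.825 -4.602 4.053
v 2.345 -2.956 5.084
v 3.184 -4.085 3.396
v 2.704 -2.44 4.427
v -4.389 0.371 -0.624
v -3.397 0.279 -0.843
v -4.603 -1.239 -0.917
v -3.611 -1.331 -1.136
v -3.907 -1.143 -0.178
v -3.775 -0.148 0.003
v -4.225 -0.812 -1.763
v -4.093 0.183 -1.582
v -3.296 -0.452 -1.547
v -3.099 -0.656 -0.567
v -4.901 -0.304 -1.193
v -4.704 -0.508 -0.213
v -3.875 0.466 -0.708
v -4.125 -1.426 -1.052
v -4.299 -1.316 -0.489
v -3.716 -1.37 -0.618
v -4.097 0.215 -0.21
v -3.513 0.161 -0.339
v -3.813 -0.675 0.052
v -4.487 -1.121 -1.421
v -3.903 -1.175 -1.55
v -4.284 0.41 -1.142
v -3.701 0.356 -1.271
v -4.187 -0.285 -1.812
v -3.232 -0.017 -1.25
v -3.357 -0.963 -1.422
v -3.719 -0.659 -1.791
v -3.641 -0.074 -1.684
v -3.116 -0.137 -0.674
v -3.241 -1.084 -0.847
v -3.415 -0.973 -0.284
v -3.338 -0.388 -0.177
v -3.057 -0.567 -1.088
v -4.759 0.124 -0.913
v -4.884 -0.823 -1.086
v -4.662 -0.572 -1.583
v -4.585 0.013 -1.476
v -4.643 0.003 -0.338
v -4.768 -0.943 -0.51
v -4.359 -0.886 -0.076
v -4.281 -0.301 0.031
v -4.943 -0.393 -0.672
f 2 4 1
f 5 2 1
f 1 4 3
f 3 5 1
f 2 8 4
f 6 2 5
f 6 8 2
f 4 8 3
f 7 5 3
f 3 8 7
f 7 6 5
f 8 6 7
f 10 12 9
f 13 10 9
f 9 12 11
f 11 13 9
f 10 16 12
f 14 10 13
f 14 16 10
f 12 16 11
f 15 13 11
f 11 16 15
f 15 14 13
f 16 14 15
f 18 17 21
f 18 21 19
f 19 21 22
f 19 22 20
f 21 17 23
f 21 23 22
f 22 23 24
f 22 24 20
f 23 17 25
f 23 25 24
f 24 25 26
f 24 26 20
f 25 17 27
f 25 27 26
f 26 27 28
f 26 28 20
f 27 17 29
f 27 29 28
f 28 29 30
f 28 30 20
f 29 17 31
f 29 31 30
f 30 31 32
f 30 32 20
f 31 17 33
f 31 33 32
f 32 33 34
f 32 34 20
f 33 17 35
f 33 35 34
f 34 35 36
f 34 36 20
f 35 17 37
f 35 37 36
f 36 37 38
f 36 38 20
f 37 17 39
f 37 39 38
f 38 39 40
f 38 40 20
f 39 17 18
f 39 18 40
f 40 18 19
f 40 19 20
f 42 44 41
f 45 42 41
f 41 44 43
f 43 45 41
f 42 48 44
f 46 42 45
f 46 48 42
f 44 48 43
f 47 45 43
f 43 48 47
f 47 46 45
f 48 46 47
f 49 86 65
f 86 60 89
f 65 89 54
f 86 89 65
f 49 65 61
f 65 54 66
f 61 66 50
f 65 66 61
f 49 61 70
f 61 50 71
f 70 71 56
f 61 71 70
f 49 70 82
f 70 56 85
f 82 85 59
f 70 85 82
f 49 82 86
f 82 59 90
f 86 90 60
f 82 90 86
f 50 66 77
f 66 54 80
f 77 80 58
f 66 80 77
f 54 89 67
f 89 60 88
f 67 88 53
f 89 88 67
f 60 90 87
f 90 59 83
f 87 83 51
f 90 83 87
f 59 85 84
f 85 56 72
f 84 72 55
f 85 72 84
f 56 71 76
f 71 50 73
f 76 73 57
f 71 73 76
f 52 78 64
f 78 58 79
f 64 79 53
f 78 79 64
f 52 64 62
f 64 53 63
f 62 63 51
f 64 63 62
f 52 62 69
f 62 51 68
f 69 68 55
f 62 68 69
f 52 69 74
f 69 55 75
f 74 75 57
f 69 75 74
f 52 74 78
f 74 57 81
f 78 81 58
f 74 81 78
f 53 79 67
f 79 58 80
f 67 80 54
f 79 80 67
f 51 63 87
f 63 53 88
f 87 88 60
f 63 88 87
f 55 68 84
f 68 51 83
f 84 83 59
f 68 83 84
f 57 75 76
f 75 55 72
f 76 72 56
f 75 72 76
f 58 81 77
f 81 57 73
f 77 73 50
f 81 73 77



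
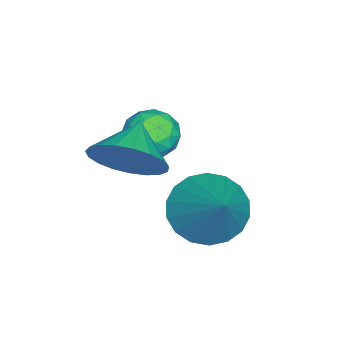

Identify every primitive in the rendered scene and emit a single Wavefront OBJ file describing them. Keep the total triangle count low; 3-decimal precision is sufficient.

v 1.345 1.265 -3.249
v 1.717 0.79 -2.71
v 0.183 0.81 -2.85
v 0.555 0.335 -2.311
v 0.556 1.138 -2.211
v 1.274 1.42 -2.458
v 0.626 0.18 -3.102
v 1.344 0.462 -3.349
v 1.272 0.12 -2.619
v 1.229 0.712 -2.068
v 0.671 0.888 -3.492
v 0.628 1.48 -2.941
v 1.633 1.068 -3.014
v 0.267 0.532 -2.546
v 0.268 1.005 -2.487
v 0.486 0.725 -2.17
v 1.373 1.438 -2.867
v 1.591 1.158 -2.549
v 0.909 1.363 -2.256
v 0.309 0.442 -3.011
v 0.527 0.162 -2.693
v 1.414 0.875 -3.39
v 1.632 0.595 -3.073
v 0.991 0.237 -3.304
v 1.59 0.394 -2.644
v 0.907 0.127 -2.409
v 0.949 0.036 -2.874
v 1.371 0.201 -3.019
v 1.565 0.742 -2.32
v 0.882 0.475 -2.086
v 0.883 0.947 -2.027
v 1.305 1.112 -2.172
v 1.304 0.348 -2.267
v 1.018 1.125 -3.474
v 0.335 0.858 -3.24
v 0.595 0.488 -3.388
v 1.017 0.653 -3.533
v 0.993 1.473 -3.151
v 0.31 1.206 -2.916
v 0.529 1.399 -2.541
v 0.951 1.564 -2.686
v 0.596 1.252 -3.293
v 3.051 0.897 -2.158
v 3.507 0.378 -1.354
v 1.929 0.863 -1.542
v 3.561 0.799 -1.234
v 3.526 1.236 -1.273
v 3.409 1.615 -1.466
v 3.23 1.87 -1.778
v 3.021 1.956 -2.156
v 2.816 1.859 -2.534
v 2.652 1.596 -2.847
v 2.557 1.212 -3.041
v 2.547 0.773 -3.082
v 2.625 0.356 -2.964
v 2.776 0.032 -2.705
v 2.975 -0.143 -2.353
v 3.187 -0.137 -1.966
v 3.375 0.047 -1.613
v 2.956 2.936 -3.57
v 3.772 2.747 -4.22
v 4.324 3.764 -2.09
v 3.64 3.183 -4.341
v 3.372 3.57 -4.31
v 3.022 3.832 -4.133
v 2.658 3.916 -3.844
v 2.354 3.806 -3.501
v 2.169 3.523 -3.172
v 2.139 3.124 -2.921
v 2.271 2.688 -2.8
v 2.539 2.301 -2.831
v 2.89 2.04 -3.008
v 3.253 1.956 -3.297
v 3.558 2.066 -3.64
v 3.743 2.348 -3.969
f 1 38 17
f 38 12 41
f 17 41 6
f 38 41 17
f 1 17 13
f 17 6 18
f 13 18 2
f 17 18 13
f 1 13 22
f 13 2 23
f 22 23 8
f 13 23 22
f 1 22 34
f 22 8 37
f 34 37 11
f 22 37 34
f 1 34 38
f 34 11 42
f 38 42 12
f 34 42 38
f 2 18 29
f 18 6 32
f 29 32 10
f 18 32 29
f 6 41 19
f 41 12 40
f 19 40 5
f 41 40 19
f 12 42 39
f 42 11 35
f 39 35 3
f 42 35 39
f 11 37 36
f 37 8 24
f 36 24 7
f 37 24 36
f 8 23 28
f 23 2 25
f 28 25 9
f 23 25 28
f 4 30 16
f 30 10 31
f 16 31 5
f 30 31 16
f 4 16 14
f 16 5 15
f 14 15 3
f 16 15 14
f 4 14 21
f 14 3 20
f 21 20 7
f 14 20 21
f 4 21 26
f 21 7 27
f 26 27 9
f 21 27 26
f 4 26 30
f 26 9 33
f 30 33 10
f 26 33 30
f 5 31 19
f 31 10 32
f 19 32 6
f 31 32 19
f 3 15 39
f 15 5 40
f 39 40 12
f 15 40 39
f 7 20 36
f 20 3 35
f 36 35 11
f 20 35 36
f 9 27 28
f 27 7 24
f 28 24 8
f 27 24 28
f 10 33 29
f 33 9 25
f 29 25 2
f 33 25 29
f 44 43 46
f 44 46 45
f 46 43 47
f 46 47 45
f 47 43 48
f 47 48 45
f 48 43 49
f 48 49 45
f 49 43 50
f 49 50 45
f 50 43 51
f 50 51 45
f 51 43 52
f 51 52 45
f 52 43 53
f 52 53 45
f 53 43 54
f 53 54 45
f 54 43 55
f 54 55 45
f 55 43 56
f 55 56 45
f 56 43 57
f 56 57 45
f 57 43 58
f 57 58 45
f 58 43 59
f 58 59 45
f 59 43 44
f 59 44 45
f 61 60 63
f 61 63 62
f 63 60 64
f 63 64 62
f 64 60 65
f 64 65 62
f 65 60 66
f 65 66 62
f 66 60 67
f 66 67 62
f 67 60 68
f 67 68 62
f 68 60 69
f 68 69 62
f 69 60 70
f 69 70 62
f 70 60 71
f 70 71 62
f 71 60 72
f 71 72 62
f 72 60 73
f 72 73 62
f 73 60 74
f 73 74 62
f 74 60 75
f 74 75 62
f 75 60 61
f 75 61 62



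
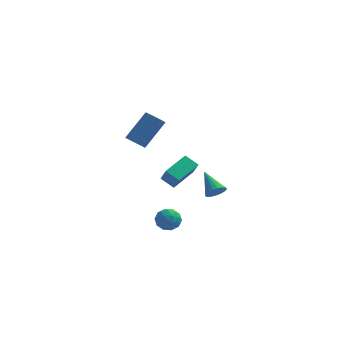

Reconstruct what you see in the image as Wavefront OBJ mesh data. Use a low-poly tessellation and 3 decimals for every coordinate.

v -1.359 -0.272 -3.763
v -0.688 -0.038 -3.353
v -0.692 -1.302 -4.267
v -0.021 -1.068 -3.857
v -0.669 -1.361 -3.449
v -1.082 -0.725 -3.138
v -0.298 -0.615 -4.482
v -0.711 0.021 -4.171
v -0.033 -0.25 -3.798
v -0.262 -0.711 -3.159
v -1.118 -0.629 -4.461
v -1.347 -1.09 -3.822
v -1.082 -0.065 -3.514
v -0.298 -1.275 -4.106
v -0.679 -1.448 -3.867
v -0.284 -1.31 -3.626
v -1.314 -0.468 -3.387
v -0.919 -0.331 -3.146
v -0.908 -1.108 -3.203
v -0.461 -1.009 -4.474
v -0.066 -0.872 -4.233
v -1.096 -0.03 -3.994
v -0.701 0.108 -3.753
v -0.472 -0.232 -4.417
v -0.303 -0.052 -3.534
v 0.09 -0.657 -3.831
v -0.074 -0.391 -4.198
v -0.316 -0.017 -4.015
v -0.437 -0.322 -3.159
v -0.045 -0.928 -3.455
v -0.426 -1.1 -3.215
v -0.668 -0.726 -3.032
v -0.052 -0.447 -3.42
v -1.335 -0.412 -4.165
v -0.943 -1.018 -4.461
v -0.712 -0.614 -4.588
v -0.954 -0.24 -4.405
v -1.47 -0.683 -3.789
v -1.077 -1.288 -4.086
v -1.064 -1.323 -3.605
v -1.306 -0.949 -3.422
v -1.328 -0.893 -4.2
v 0.252 -3.768 1.403
v -0.517 -3.423 1.883
v -0.092 -3.254 0.482
v -0.861 -2.909 0.962
v 1.181 -2.331 1.858
v 0.412 -1.986 2.338
v 0.837 -1.817 0.937
v 0.068 -1.472 1.417
v 1.774 2.665 -3.399
v 2.137 2.453 -2.852
v 0.966 3.855 -2.401
v 2.306 2.658 -2.96
v 2.383 2.864 -3.144
v 2.354 3.036 -3.372
v 2.226 3.144 -3.604
v 2.019 3.169 -3.801
v 1.769 3.107 -3.929
v 1.521 2.968 -3.965
v 1.316 2.777 -3.903
v 1.19 2.567 -3.754
v 1.165 2.374 -3.543
v 1.245 2.231 -3.308
v 1.417 2.163 -3.088
v 1.65 2.182 -2.922
v 1.905 2.284 -2.839
v -2.431 -1.554 2.97
v -1.89 -1.491 2.563
v -0.868 -0.463 4.083
v -1.409 -0.526 4.49
v -2.137 -1.156 2.503
v -1.115 -0.129 4.023
v -2.496 -0.973 2.622
v -1.474 0.054 4.142
v -2.831 -1.012 2.873
v -1.809 0.015 4.393
v -3.013 -1.258 3.161
v -1.991 -0.231 4.681
v -2.972 -1.617 3.377
v -1.95 -0.589 4.897
v -2.725 -1.951 3.437
v -1.703 -0.924 4.957
v -2.366 -2.134 3.318
v -1.344 -1.107 4.838
v -2.031 -2.095 3.067
v -1.009 -1.068 4.587
v -1.849 -1.849 2.779
v -0.827 -0.822 4.299
f 1 38 17
f 38 12 41
f 17 41 6
f 38 41 17
f 1 17 13
f 17 6 18
f 13 18 2
f 17 18 13
f 1 13 22
f 13 2 23
f 22 23 8
f 13 23 22
f 1 22 34
f 22 8 37
f 34 37 11
f 22 37 34
f 1 34 38
f 34 11 42
f 38 42 12
f 34 42 38
f 2 18 29
f 18 6 32
f 29 32 10
f 18 32 29
f 6 41 19
f 41 12 40
f 19 40 5
f 41 40 19
f 12 42 39
f 42 11 35
f 39 35 3
f 42 35 39
f 11 37 36
f 37 8 24
f 36 24 7
f 37 24 36
f 8 23 28
f 23 2 25
f 28 25 9
f 23 25 28
f 4 30 16
f 30 10 31
f 16 31 5
f 30 31 16
f 4 16 14
f 16 5 15
f 14 15 3
f 16 15 14
f 4 14 21
f 14 3 20
f 21 20 7
f 14 20 21
f 4 21 26
f 21 7 27
f 26 27 9
f 21 27 26
f 4 26 30
f 26 9 33
f 30 33 10
f 26 33 30
f 5 31 19
f 31 10 32
f 19 32 6
f 31 32 19
f 3 15 39
f 15 5 40
f 39 40 12
f 15 40 39
f 7 20 36
f 20 3 35
f 36 35 11
f 20 35 36
f 9 27 28
f 27 7 24
f 28 24 8
f 27 24 28
f 10 33 29
f 33 9 25
f 29 25 2
f 33 25 29
f 44 46 43
f 47 44 43
f 43 46 45
f 45 47 43
f 44 50 46
f 48 44 47
f 48 50 44
f 46 50 45
f 49 47 45
f 45 50 49
f 49 48 47
f 50 48 49
f 52 51 54
f 52 54 53
f 54 51 55
f 54 55 53
f 55 51 56
f 55 56 53
f 56 51 57
f 56 57 53
f 57 51 58
f 57 58 53
f 58 51 59
f 58 59 53
f 59 51 60
f 59 60 53
f 60 51 61
f 60 61 53
f 61 51 62
f 61 62 53
f 62 51 63
f 62 63 53
f 63 51 64
f 63 64 53
f 64 51 65
f 64 65 53
f 65 51 66
f 65 66 53
f 66 51 67
f 66 67 53
f 67 51 52
f 67 52 53
f 69 68 72
f 69 72 70
f 70 72 73
f 70 73 71
f 72 68 74
f 72 74 73
f 73 74 75
f 73 75 71
f 74 68 76
f 74 76 75
f 75 76 77
f 75 77 71
f 76 68 78
f 76 78 77
f 77 78 79
f 77 79 71
f 78 68 80
f 78 80 79
f 79 80 81
f 79 81 71
f 80 68 82
f 80 82 81
f 81 82 83
f 81 83 71
f 82 68 84
f 82 84 83
f 83 84 85
f 83 85 71
f 84 68 86
f 84 86 85
f 85 86 87
f 85 87 71
f 86 68 88
f 86 88 87
f 87 88 89
f 87 89 71
f 88 68 69
f 88 69 89
f 89 69 70
f 89 70 71



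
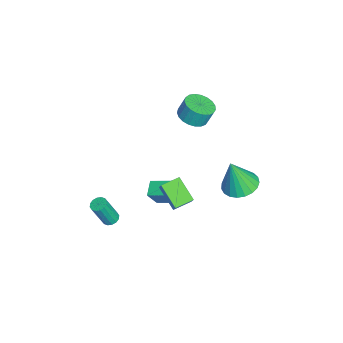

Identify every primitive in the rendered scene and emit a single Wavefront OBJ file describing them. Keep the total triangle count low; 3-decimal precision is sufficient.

v -0.91 1.443 2.77
v -0.164 1.952 2.596
v -0.204 2.367 3.635
v -0.95 1.857 3.81
v -0.447 2.187 2.491
v -0.487 2.602 3.53
v -0.81 2.293 2.435
v -0.85 2.708 3.474
v -1.191 2.253 2.436
v -1.23 2.667 3.476
v -1.523 2.072 2.496
v -1.562 2.487 3.535
v -1.749 1.782 2.603
v -1.788 2.197 3.642
v -1.83 1.434 2.738
v -1.869 1.849 3.778
v -1.752 1.087 2.88
v -1.791 1.502 3.919
v -1.528 0.802 3.002
v -1.568 1.217 4.042
v -1.198 0.627 3.085
v -1.238 1.042 4.124
v -0.818 0.594 3.112
v -0.858 1.008 4.152
v -0.454 0.707 3.081
v -0.493 1.122 4.121
v -0.168 0.947 2.996
v -0.208 1.362 4.036
v -0.012 1.273 2.872
v -0.051 1.688 3.912
v -0.01 1.629 2.73
v -0.05 2.044 3.77
v 2.626 0.839 0.56
v 3.182 0.997 1.338
v 3.652 1.673 -0.342
v 4.208 1.831 0.437
v 3.192 -0.091 0.343
v 3.748 0.067 1.122
v 4.218 0.743 -0.558
v 4.774 0.901 0.22
v 2.27 4.239 -0.029
v 3.293 4.553 -0.033
v 2.45 3.681 2.009
v 3.082 4.926 0.088
v 2.731 5.18 0.188
v 2.3 5.271 0.251
v 1.864 5.184 0.266
v 1.498 4.933 0.23
v 1.266 4.563 0.149
v 1.207 4.136 0.037
v 1.332 3.727 -0.086
v 1.619 3.407 -0.199
v 2.019 3.23 -0.283
v 2.462 3.228 -0.322
v 2.872 3.401 -0.311
v 3.178 3.718 -0.251
v 3.327 4.126 -0.153
v 2.909 -2.792 -3.066
v 3.282 -2.45 -3.006
v 3.584 -3.066 -1.374
v 3.211 -3.408 -1.434
v 3.064 -2.329 -2.92
v 3.366 -2.945 -1.288
v 2.804 -2.332 -2.873
v 3.106 -2.948 -1.241
v 2.573 -2.458 -2.878
v 2.875 -3.074 -1.246
v 2.431 -2.674 -2.933
v 2.733 -3.29 -1.301
v 2.417 -2.922 -3.024
v 2.72 -3.537 -1.392
v 2.536 -3.134 -3.126
v 2.838 -3.75 -1.494
v 2.754 -3.255 -3.212
v 3.056 -3.871 -1.58
v 3.014 -3.252 -3.259
v 3.316 -3.868 -1.627
v 3.245 -3.126 -3.254
v 3.547 -3.742 -1.622
v 3.387 -2.91 -3.199
v 3.689 -3.526 -1.567
v 3.4 -2.663 -3.108
v 3.703 -3.278 -1.476
v 0.708 -0.254 -2.415
v 1.087 1.21 -1.894
v 1.625 -0.355 -2.802
v 2.004 1.11 -2.281
v 1.116 -0.75 -1.319
v 1.495 0.715 -0.798
v 2.033 -0.85 -1.706
v 2.412 0.614 -1.185
f 2 1 5
f 2 5 3
f 3 5 6
f 3 6 4
f 5 1 7
f 5 7 6
f 6 7 8
f 6 8 4
f 7 1 9
f 7 9 8
f 8 9 10
f 8 10 4
f 9 1 11
f 9 11 10
f 10 11 12
f 10 12 4
f 11 1 13
f 11 13 12
f 12 13 14
f 12 14 4
f 13 1 15
f 13 15 14
f 14 15 16
f 14 16 4
f 15 1 17
f 15 17 16
f 16 17 18
f 16 18 4
f 17 1 19
f 17 19 18
f 18 19 20
f 18 20 4
f 19 1 21
f 19 21 20
f 20 21 22
f 20 22 4
f 21 1 23
f 21 23 22
f 22 23 24
f 22 24 4
f 23 1 25
f 23 25 24
f 24 25 26
f 24 26 4
f 25 1 27
f 25 27 26
f 26 27 28
f 26 28 4
f 27 1 29
f 27 29 28
f 28 29 30
f 28 30 4
f 29 1 31
f 29 31 30
f 30 31 32
f 30 32 4
f 31 1 2
f 31 2 32
f 32 2 3
f 32 3 4
f 34 36 33
f 37 34 33
f 33 36 35
f 35 37 33
f 34 40 36
f 38 34 37
f 38 40 34
f 36 40 35
f 39 37 35
f 35 40 39
f 39 38 37
f 40 38 39
f 42 41 44
f 42 44 43
f 44 41 45
f 44 45 43
f 45 41 46
f 45 46 43
f 46 41 47
f 46 47 43
f 47 41 48
f 47 48 43
f 48 41 49
f 48 49 43
f 49 41 50
f 49 50 43
f 50 41 51
f 50 51 43
f 51 41 52
f 51 52 43
f 52 41 53
f 52 53 43
f 53 41 54
f 53 54 43
f 54 41 55
f 54 55 43
f 55 41 56
f 55 56 43
f 56 41 57
f 56 57 43
f 57 41 42
f 57 42 43
f 59 58 62
f 59 62 60
f 60 62 63
f 60 63 61
f 62 58 64
f 62 64 63
f 63 64 65
f 63 65 61
f 64 58 66
f 64 66 65
f 65 66 67
f 65 67 61
f 66 58 68
f 66 68 67
f 67 68 69
f 67 69 61
f 68 58 70
f 68 70 69
f 69 70 71
f 69 71 61
f 70 58 72
f 70 72 71
f 71 72 73
f 71 73 61
f 72 58 74
f 72 74 73
f 73 74 75
f 73 75 61
f 74 58 76
f 74 76 75
f 75 76 77
f 75 77 61
f 76 58 78
f 76 78 77
f 77 78 79
f 77 79 61
f 78 58 80
f 78 80 79
f 79 80 81
f 79 81 61
f 80 58 82
f 80 82 81
f 81 82 83
f 81 83 61
f 82 58 59
f 82 59 83
f 83 59 60
f 83 60 61
f 85 87 84
f 88 85 84
f 84 87 86
f 86 88 84
f 85 91 87
f 89 85 88
f 89 91 85
f 87 91 86
f 90 88 86
f 86 91 90
f 90 89 88
f 91 89 90



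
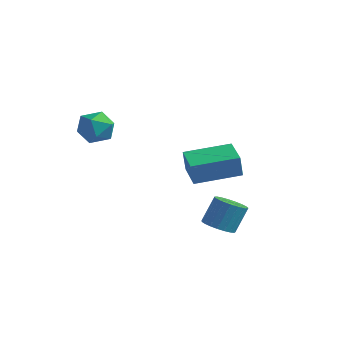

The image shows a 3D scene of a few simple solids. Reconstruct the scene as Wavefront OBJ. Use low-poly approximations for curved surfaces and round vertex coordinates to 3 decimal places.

v 2.999 0.267 -0.735
v 3.473 -0.054 -0.64
v 3.615 0.433 0.291
v 3.141 0.753 0.195
v 3.564 0.138 -0.754
v 3.706 0.624 0.176
v 3.558 0.352 -0.865
v 3.7 0.838 0.065
v 3.455 0.551 -0.954
v 3.597 1.038 -0.023
v 3.273 0.701 -1.005
v 3.415 1.188 -0.074
v 3.044 0.776 -1.009
v 3.186 1.263 -0.078
v 2.807 0.763 -0.966
v 2.949 1.25 -0.035
v 2.603 0.664 -0.883
v 2.745 1.151 0.048
v 2.468 0.496 -0.774
v 2.61 0.983 0.156
v 2.424 0.289 -0.659
v 2.567 0.776 0.272
v 2.48 0.078 -0.557
v 2.622 0.564 0.373
v 2.626 -0.101 -0.486
v 2.768 0.386 0.445
v 2.836 -0.216 -0.458
v 2.978 0.271 0.473
v 3.074 -0.248 -0.478
v 3.216 0.239 0.453
v 3.299 -0.19 -0.542
v 3.442 0.296 0.388
v -0.137 -1.699 3.172
v 0.245 -1.484 3.696
v -0.225 -2.696 3.644
v 0.157 -2.481 4.168
v -0.474 -2.232 4.08
v -0.419 -1.617 3.788
v 0.439 -2.563 3.552
v 0.494 -1.948 3.26
v 0.601 -2.018 3.931
v 0.037 -1.814 4.258
v -0.017 -2.366 3.082
v -0.581 -2.162 3.409
v 0.86 1.35 0.772
v 0.866 1.187 1.616
v 1.898 2.586 1.004
v 1.903 2.423 1.848
v 1.717 0.657 0.632
v 1.722 0.494 1.476
v 2.754 1.893 0.864
v 2.76 1.73 1.708
f 2 1 5
f 2 5 3
f 3 5 6
f 3 6 4
f 5 1 7
f 5 7 6
f 6 7 8
f 6 8 4
f 7 1 9
f 7 9 8
f 8 9 10
f 8 10 4
f 9 1 11
f 9 11 10
f 10 11 12
f 10 12 4
f 11 1 13
f 11 13 12
f 12 13 14
f 12 14 4
f 13 1 15
f 13 15 14
f 14 15 16
f 14 16 4
f 15 1 17
f 15 17 16
f 16 17 18
f 16 18 4
f 17 1 19
f 17 19 18
f 18 19 20
f 18 20 4
f 19 1 21
f 19 21 20
f 20 21 22
f 20 22 4
f 21 1 23
f 21 23 22
f 22 23 24
f 22 24 4
f 23 1 25
f 23 25 24
f 24 25 26
f 24 26 4
f 25 1 27
f 25 27 26
f 26 27 28
f 26 28 4
f 27 1 29
f 27 29 28
f 28 29 30
f 28 30 4
f 29 1 31
f 29 31 30
f 30 31 32
f 30 32 4
f 31 1 2
f 31 2 32
f 32 2 3
f 32 3 4
f 33 44 38
f 33 38 34
f 33 34 40
f 33 40 43
f 33 43 44
f 34 38 42
f 38 44 37
f 44 43 35
f 43 40 39
f 40 34 41
f 36 42 37
f 36 37 35
f 36 35 39
f 36 39 41
f 36 41 42
f 37 42 38
f 35 37 44
f 39 35 43
f 41 39 40
f 42 41 34
f 46 48 45
f 49 46 45
f 45 48 47
f 47 49 45
f 46 52 48
f 50 46 49
f 50 52 46
f 48 52 47
f 51 49 47
f 47 52 51
f 51 50 49
f 52 50 51



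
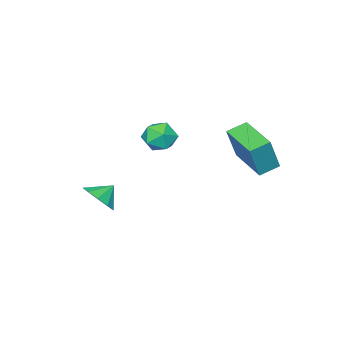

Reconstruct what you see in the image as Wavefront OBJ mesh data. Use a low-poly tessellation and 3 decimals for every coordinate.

v -4.08 0.927 2.873
v -3.395 0.896 4.687
v -3.309 2.95 2.616
v -2.624 2.919 4.431
v -3.136 0.521 2.509
v -2.451 0.49 4.324
v -2.365 2.544 2.253
v -1.68 2.513 4.067
v 2.873 -2.476 1.019
v 3.47 -1.902 1.542
v 2.087 -2.244 1.661
v 3.216 -1.563 1.109
v 2.832 -1.573 0.642
v 2.462 -1.928 0.318
v 2.25 -2.493 0.263
v 2.275 -3.051 0.496
v 2.529 -3.39 0.93
v 2.914 -3.38 1.397
v 3.283 -3.024 1.721
v 3.495 -2.46 1.776
v -2.672 -2.614 2.803
v -1.804 -2.785 3.194
v -2.656 -4.035 2.146
v -1.788 -4.206 2.537
v -2.571 -4.147 3.103
v -2.581 -3.269 3.509
v -1.879 -3.551 1.831
v -1.889 -2.673 2.237
v -1.314 -3.365 2.594
v -1.742 -3.733 3.38
v -2.718 -3.087 1.96
v -3.146 -3.455 2.746
f 2 4 1
f 5 2 1
f 1 4 3
f 3 5 1
f 2 8 4
f 6 2 5
f 6 8 2
f 4 8 3
f 7 5 3
f 3 8 7
f 7 6 5
f 8 6 7
f 10 9 12
f 10 12 11
f 12 9 13
f 12 13 11
f 13 9 14
f 13 14 11
f 14 9 15
f 14 15 11
f 15 9 16
f 15 16 11
f 16 9 17
f 16 17 11
f 17 9 18
f 17 18 11
f 18 9 19
f 18 19 11
f 19 9 20
f 19 20 11
f 20 9 10
f 20 10 11
f 21 32 26
f 21 26 22
f 21 22 28
f 21 28 31
f 21 31 32
f 22 26 30
f 26 32 25
f 32 31 23
f 31 28 27
f 28 22 29
f 24 30 25
f 24 25 23
f 24 23 27
f 24 27 29
f 24 29 30
f 25 30 26
f 23 25 32
f 27 23 31
f 29 27 28
f 30 29 22



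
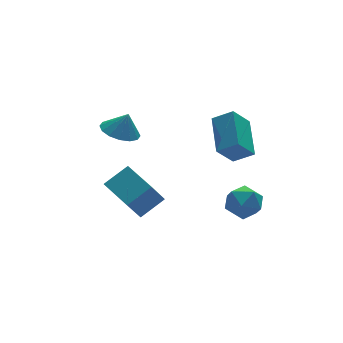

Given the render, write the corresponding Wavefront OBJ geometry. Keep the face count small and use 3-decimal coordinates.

v -2.936 0.03 -2.594
v -3.798 -0.414 -1.15
v -3.278 1.825 -2.248
v -4.14 1.381 -0.803
v -1.68 0.119 -1.817
v -2.542 -0.325 -0.372
v -2.022 1.914 -1.47
v -2.884 1.47 -0.026
v 0.866 -0.023 0.769
v 1.671 -0.617 1.394
v 1.581 1.857 1.634
v 2.387 1.263 2.259
v 1.813 0.117 -0.319
v 2.619 -0.477 0.306
v 2.529 1.997 0.546
v 3.334 1.403 1.171
v 2.348 0.921 -4.719
v 3.205 1.32 -4.26
v 2.155 -0.16 -3.42
v 3.012 0.239 -2.961
v 2.138 0.818 -3.034
v 2.257 1.486 -3.837
v 3.103 -0.326 -3.843
v 3.222 0.342 -4.646
v 3.672 0.549 -3.718
v 3.076 1.256 -3.219
v 2.284 -0.096 -4.461
v 1.688 0.611 -3.962
v -2.379 3.427 0.997
v -1.587 3.99 0.76
v -1.981 3.333 2.103
v -1.948 4.326 0.918
v -2.424 4.421 1.098
v -2.888 4.25 1.25
v -3.216 3.858 1.335
v -3.319 3.351 1.328
v -3.171 2.864 1.233
v -2.81 2.529 1.075
v -2.334 2.434 0.895
v -1.87 2.605 0.743
v -1.542 2.996 0.659
v -1.439 3.504 0.665
f 2 4 1
f 5 2 1
f 1 4 3
f 3 5 1
f 2 8 4
f 6 2 5
f 6 8 2
f 4 8 3
f 7 5 3
f 3 8 7
f 7 6 5
f 8 6 7
f 10 12 9
f 13 10 9
f 9 12 11
f 11 13 9
f 10 16 12
f 14 10 13
f 14 16 10
f 12 16 11
f 15 13 11
f 11 16 15
f 15 14 13
f 16 14 15
f 17 28 22
f 17 22 18
f 17 18 24
f 17 24 27
f 17 27 28
f 18 22 26
f 22 28 21
f 28 27 19
f 27 24 23
f 24 18 25
f 20 26 21
f 20 21 19
f 20 19 23
f 20 23 25
f 20 25 26
f 21 26 22
f 19 21 28
f 23 19 27
f 25 23 24
f 26 25 18
f 30 29 32
f 30 32 31
f 32 29 33
f 32 33 31
f 33 29 34
f 33 34 31
f 34 29 35
f 34 35 31
f 35 29 36
f 35 36 31
f 36 29 37
f 36 37 31
f 37 29 38
f 37 38 31
f 38 29 39
f 38 39 31
f 39 29 40
f 39 40 31
f 40 29 41
f 40 41 31
f 41 29 42
f 41 42 31
f 42 29 30
f 42 30 31



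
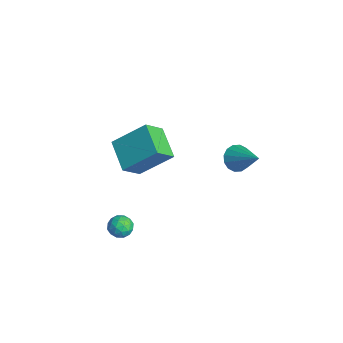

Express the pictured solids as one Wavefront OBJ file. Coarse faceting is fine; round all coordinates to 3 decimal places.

v 1.788 2.514 0.478
v 2.091 2.918 -0.104
v 3.232 2.966 1.542
v 1.863 3.178 0.095
v 1.615 3.26 0.396
v 1.414 3.142 0.719
v 1.313 2.856 0.978
v 1.339 2.479 1.102
v 1.485 2.11 1.059
v 1.713 1.85 0.86
v 1.961 1.768 0.559
v 2.162 1.886 0.236
v 2.263 2.172 -0.022
v 2.237 2.55 -0.147
v -0.068 -2.234 1.465
v 0.271 -3.194 2.366
v 0.562 -0.771 2.787
v 0.901 -1.731 3.688
v 1.559 -2.309 0.772
v 1.898 -3.269 1.673
v 2.189 -0.846 2.094
v 2.528 -1.806 2.995
v 3.209 -3.488 -1.553
v 3.66 -3.465 -1.084
v 2.82 -4.375 -1.136
v 3.271 -4.352 -0.667
v 2.793 -3.91 -0.681
v 3.033 -3.361 -0.939
v 3.447 -4.479 -1.281
v 3.687 -3.93 -1.539
v 3.807 -4.077 -0.915
v 3.403 -3.726 -0.544
v 3.077 -4.114 -1.676
v 2.673 -3.763 -1.305
v 3.469 -3.398 -1.355
v 3.011 -4.442 -0.865
v 2.73 -4.181 -0.873
v 2.995 -4.168 -0.597
v 3.1 -3.338 -1.27
v 3.365 -3.324 -0.994
v 2.855 -3.586 -0.757
v 3.115 -4.516 -1.226
v 3.38 -4.502 -0.95
v 3.485 -3.672 -1.623
v 3.75 -3.659 -1.347
v 3.625 -4.254 -1.463
v 3.82 -3.745 -0.98
v 3.592 -4.266 -0.735
v 3.695 -4.341 -1.096
v 3.836 -4.018 -1.248
v 3.583 -3.538 -0.762
v 3.354 -4.06 -0.517
v 3.073 -3.8 -0.525
v 3.214 -3.477 -0.677
v 3.669 -3.898 -0.663
v 3.126 -3.78 -1.703
v 2.897 -4.302 -1.458
v 3.266 -4.363 -1.543
v 3.407 -4.04 -1.695
v 2.888 -3.574 -1.485
v 2.66 -4.095 -1.24
v 2.644 -3.822 -0.972
v 2.785 -3.499 -1.124
v 2.811 -3.942 -1.557
f 2 1 4
f 2 4 3
f 4 1 5
f 4 5 3
f 5 1 6
f 5 6 3
f 6 1 7
f 6 7 3
f 7 1 8
f 7 8 3
f 8 1 9
f 8 9 3
f 9 1 10
f 9 10 3
f 10 1 11
f 10 11 3
f 11 1 12
f 11 12 3
f 12 1 13
f 12 13 3
f 13 1 14
f 13 14 3
f 14 1 2
f 14 2 3
f 16 18 15
f 19 16 15
f 15 18 17
f 17 19 15
f 16 22 18
f 20 16 19
f 20 22 16
f 18 22 17
f 21 19 17
f 17 22 21
f 21 20 19
f 22 20 21
f 23 60 39
f 60 34 63
f 39 63 28
f 60 63 39
f 23 39 35
f 39 28 40
f 35 40 24
f 39 40 35
f 23 35 44
f 35 24 45
f 44 45 30
f 35 45 44
f 23 44 56
f 44 30 59
f 56 59 33
f 44 59 56
f 23 56 60
f 56 33 64
f 60 64 34
f 56 64 60
f 24 40 51
f 40 28 54
f 51 54 32
f 40 54 51
f 28 63 41
f 63 34 62
f 41 62 27
f 63 62 41
f 34 64 61
f 64 33 57
f 61 57 25
f 64 57 61
f 33 59 58
f 59 30 46
f 58 46 29
f 59 46 58
f 30 45 50
f 45 24 47
f 50 47 31
f 45 47 50
f 26 52 38
f 52 32 53
f 38 53 27
f 52 53 38
f 26 38 36
f 38 27 37
f 36 37 25
f 38 37 36
f 26 36 43
f 36 25 42
f 43 42 29
f 36 42 43
f 26 43 48
f 43 29 49
f 48 49 31
f 43 49 48
f 26 48 52
f 48 31 55
f 52 55 32
f 48 55 52
f 27 53 41
f 53 32 54
f 41 54 28
f 53 54 41
f 25 37 61
f 37 27 62
f 61 62 34
f 37 62 61
f 29 42 58
f 42 25 57
f 58 57 33
f 42 57 58
f 31 49 50
f 49 29 46
f 50 46 30
f 49 46 50
f 32 55 51
f 55 31 47
f 51 47 24
f 55 47 51



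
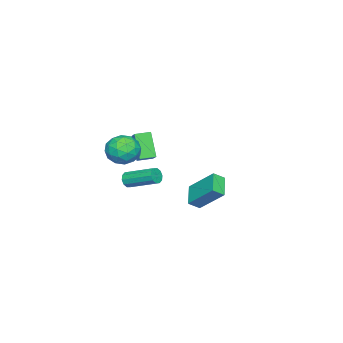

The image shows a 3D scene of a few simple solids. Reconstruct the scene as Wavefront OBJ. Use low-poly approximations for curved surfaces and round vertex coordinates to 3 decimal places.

v -4.532 -3.49 -1.717
v -5.194 -4.189 -0.102
v -3.038 -2.476 -0.665
v -3.7 -3.175 0.95
v -3.94 -4.265 -1.81
v -4.602 -4.964 -0.195
v -2.446 -3.251 -0.758
v -3.108 -3.95 0.857
v 2.398 3.034 -0.949
v 1.24 2.502 -0.299
v 2.506 4.566 0.499
v 1.348 4.034 1.148
v 2.872 2.566 -0.488
v 1.714 2.034 0.161
v 2.98 4.098 0.959
v 1.822 3.566 1.609
v -0.859 -2.706 0.969
v -0.093 -3.347 0.429
v -2.167 -3.933 0.571
v -1.401 -4.574 0.031
v -1.355 -4.465 1.16
v -0.546 -3.706 1.406
v -1.714 -3.574 -0.406
v -0.905 -2.815 -0.16
v -0.621 -3.883 -0.421
v -0.399 -4.434 0.547
v -1.861 -2.846 0.453
v -1.639 -3.397 1.421
v -0.361 -2.919 0.734
v -1.899 -4.361 0.266
v -1.872 -4.297 0.93
v -1.422 -4.674 0.612
v -0.627 -3.13 1.308
v -0.177 -3.507 0.991
v -0.919 -4.164 1.421
v -2.083 -3.773 0.009
v -1.633 -4.15 -0.308
v -0.838 -2.606 0.388
v -0.388 -2.983 0.07
v -1.341 -3.116 -0.421
v -0.222 -3.611 -0.083
v -0.991 -4.332 -0.317
v -1.174 -3.744 -0.574
v -0.699 -3.298 -0.429
v -0.091 -3.935 0.486
v -0.86 -4.656 0.252
v -0.833 -4.592 0.915
v -0.357 -4.146 1.06
v -0.402 -4.25 -0.014
v -1.4 -2.624 0.748
v -2.169 -3.345 0.514
v -1.903 -3.134 -0.06
v -1.427 -2.688 0.085
v -1.269 -2.948 1.317
v -2.038 -3.669 1.083
v -1.561 -3.982 1.429
v -1.086 -3.536 1.574
v -1.858 -3.03 1.014
v 2.36 -1.443 0.177
v 2.634 -1.63 0.615
v 2.654 0.196 1.382
v 2.38 0.383 0.943
v 2.862 -1.534 0.382
v 2.882 0.291 1.149
v 2.899 -1.404 0.07
v 2.918 0.422 0.837
v 2.729 -1.288 -0.201
v 2.748 0.537 0.566
v 2.419 -1.231 -0.328
v 2.438 0.594 0.439
v 2.086 -1.256 -0.262
v 2.106 0.57 0.505
v 1.858 -1.351 -0.029
v 1.878 0.474 0.738
v 1.822 -1.482 0.283
v 1.841 0.344 1.05
v 1.992 -1.597 0.554
v 2.011 0.228 1.321
v 2.302 -1.654 0.681
v 2.321 0.171 1.448
f 2 4 1
f 5 2 1
f 1 4 3
f 3 5 1
f 2 8 4
f 6 2 5
f 6 8 2
f 4 8 3
f 7 5 3
f 3 8 7
f 7 6 5
f 8 6 7
f 10 12 9
f 13 10 9
f 9 12 11
f 11 13 9
f 10 16 12
f 14 10 13
f 14 16 10
f 12 16 11
f 15 13 11
f 11 16 15
f 15 14 13
f 16 14 15
f 17 54 33
f 54 28 57
f 33 57 22
f 54 57 33
f 17 33 29
f 33 22 34
f 29 34 18
f 33 34 29
f 17 29 38
f 29 18 39
f 38 39 24
f 29 39 38
f 17 38 50
f 38 24 53
f 50 53 27
f 38 53 50
f 17 50 54
f 50 27 58
f 54 58 28
f 50 58 54
f 18 34 45
f 34 22 48
f 45 48 26
f 34 48 45
f 22 57 35
f 57 28 56
f 35 56 21
f 57 56 35
f 28 58 55
f 58 27 51
f 55 51 19
f 58 51 55
f 27 53 52
f 53 24 40
f 52 40 23
f 53 40 52
f 24 39 44
f 39 18 41
f 44 41 25
f 39 41 44
f 20 46 32
f 46 26 47
f 32 47 21
f 46 47 32
f 20 32 30
f 32 21 31
f 30 31 19
f 32 31 30
f 20 30 37
f 30 19 36
f 37 36 23
f 30 36 37
f 20 37 42
f 37 23 43
f 42 43 25
f 37 43 42
f 20 42 46
f 42 25 49
f 46 49 26
f 42 49 46
f 21 47 35
f 47 26 48
f 35 48 22
f 47 48 35
f 19 31 55
f 31 21 56
f 55 56 28
f 31 56 55
f 23 36 52
f 36 19 51
f 52 51 27
f 36 51 52
f 25 43 44
f 43 23 40
f 44 40 24
f 43 40 44
f 26 49 45
f 49 25 41
f 45 41 18
f 49 41 45
f 60 59 63
f 60 63 61
f 61 63 64
f 61 64 62
f 63 59 65
f 63 65 64
f 64 65 66
f 64 66 62
f 65 59 67
f 65 67 66
f 66 67 68
f 66 68 62
f 67 59 69
f 67 69 68
f 68 69 70
f 68 70 62
f 69 59 71
f 69 71 70
f 70 71 72
f 70 72 62
f 71 59 73
f 71 73 72
f 72 73 74
f 72 74 62
f 73 59 75
f 73 75 74
f 74 75 76
f 74 76 62
f 75 59 77
f 75 77 76
f 76 77 78
f 76 78 62
f 77 59 79
f 77 79 78
f 78 79 80
f 78 80 62
f 79 59 60
f 79 60 80
f 80 60 61
f 80 61 62

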